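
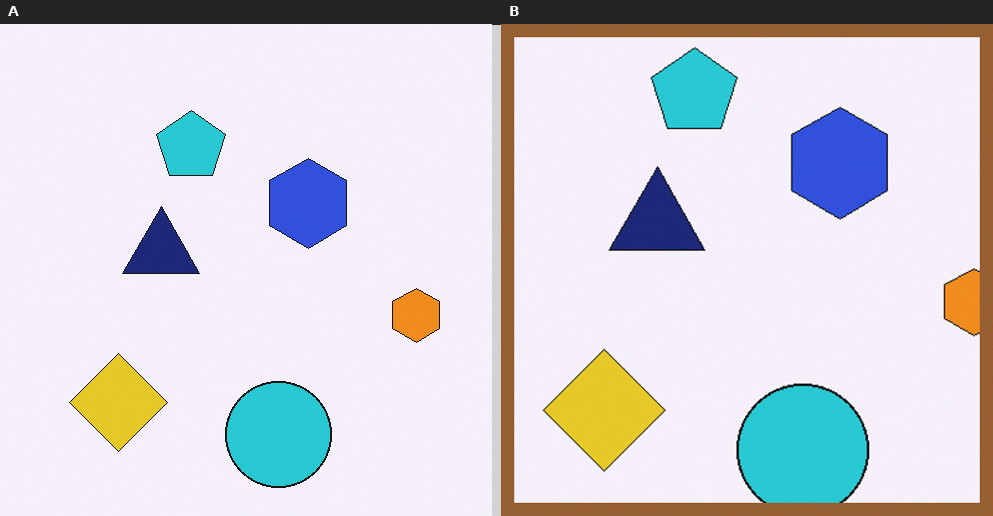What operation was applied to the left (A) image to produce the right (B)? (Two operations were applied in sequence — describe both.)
The right (B) image is the left (A) cropped slightly and scaled back up, then framed with a brown border.

The visible shapes are larger and the field of view is narrower; shapes near the original edges may be partly or wholly outside the frame — a crop-and-rescale. A solid brown frame runs around the edge of the right (B) image, with the content slightly shrunk inside it.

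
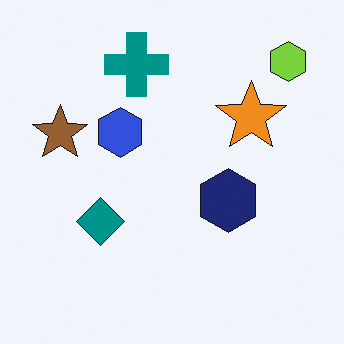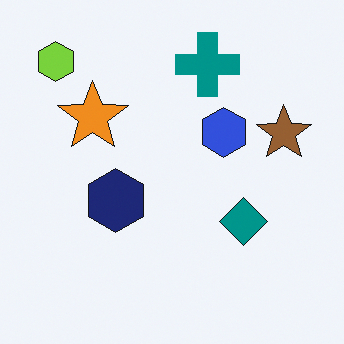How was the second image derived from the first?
This is the original image flipped horizontally (left ↔ right).

The lime hexagon is in the top-right of the first image and the top-left of the second — shapes on opposite sides of the vertical midline have swapped in a mirror flip.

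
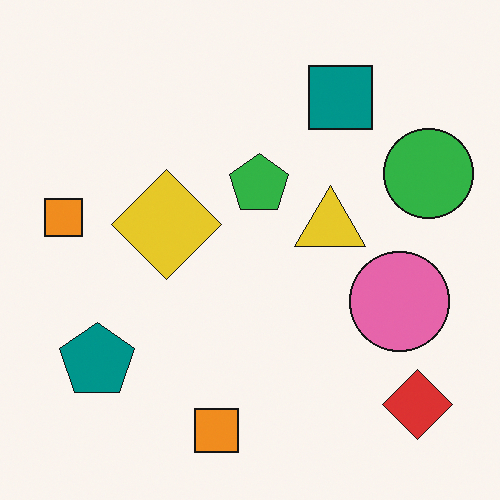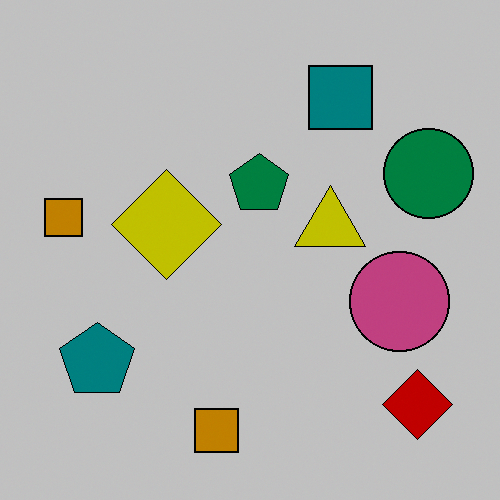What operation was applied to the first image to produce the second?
It was aggressively posterized.

Each flat color has snapped to a coarser quantized level — most visibly, the near-white background has dropped to a flat grey.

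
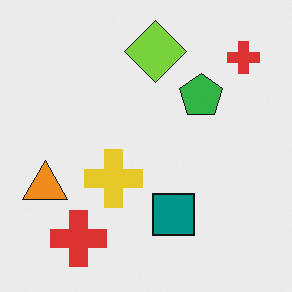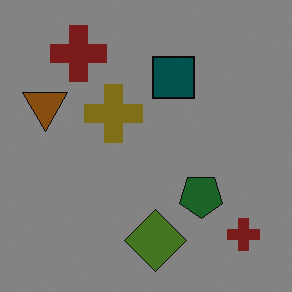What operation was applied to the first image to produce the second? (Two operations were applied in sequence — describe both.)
Noticeably darkened, then flipped vertically (top ↔ bottom).

Every pixel — background and shapes alike — is uniformly darkened. The lime diamond is in the top of the first image and the bottom of the second — shapes on opposite sides of the horizontal midline have swapped in a mirror flip.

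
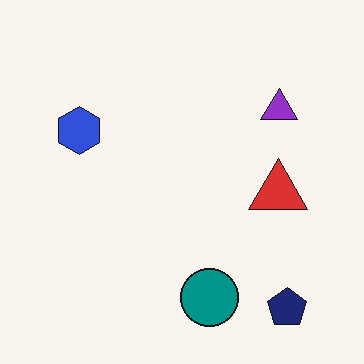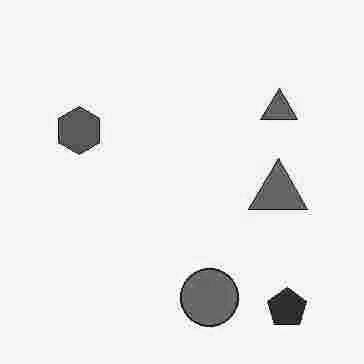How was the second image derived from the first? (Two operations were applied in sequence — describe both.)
This is the original image heavily JPEG-compressed with obvious blocking artifacts, then converted to grayscale.

Blocky 8×8 compression artifacts appear around shape edges and the flat background shows ringing — characteristic JPEG degradation. All color is removed — every shape is now a shade of grey.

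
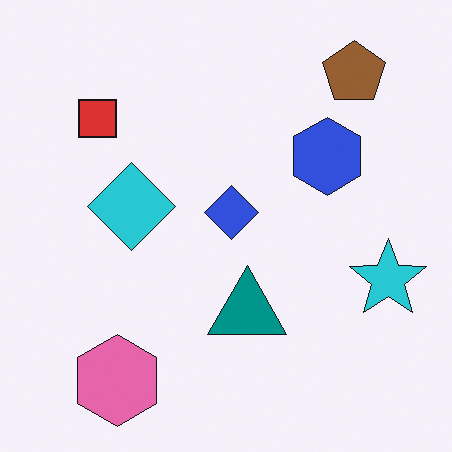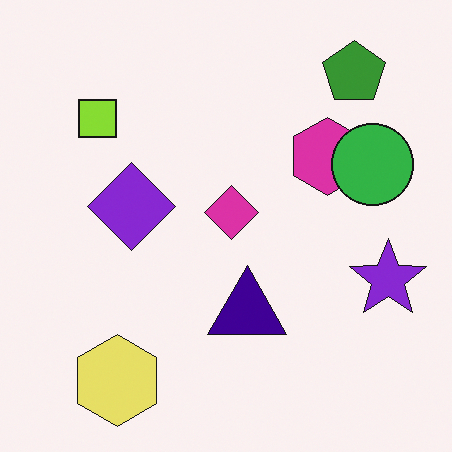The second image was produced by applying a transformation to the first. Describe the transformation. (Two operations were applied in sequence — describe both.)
The image was hue-shifted noticeably, then overlaid with an additional green circle.

Every shape's color has rotated by the same amount around the hue wheel — a uniform hue shift. A green circle appears in the second image that is absent from the first.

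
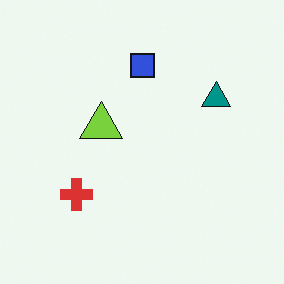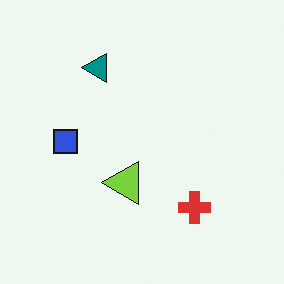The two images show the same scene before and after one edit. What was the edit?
The transformation is: rotated 90° counter-clockwise.

The teal triangle sits in the right of the first image and the top of the second — consistent with a whole-image 90° counter-clockwise rotation.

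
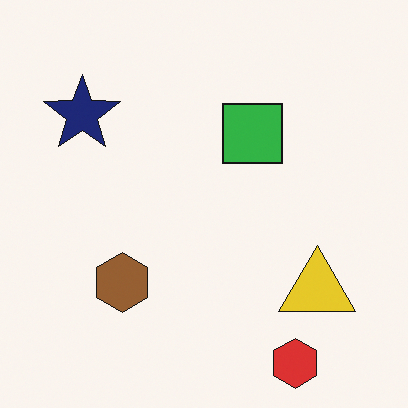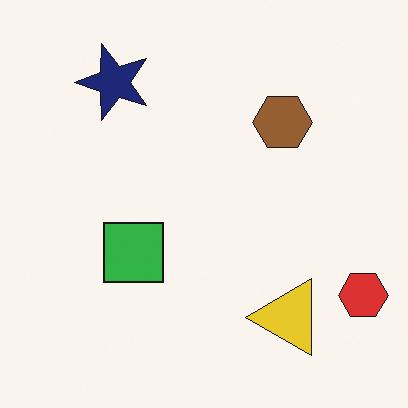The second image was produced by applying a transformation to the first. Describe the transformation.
The second image is the first transposed (reflected across the top-left ↔ bottom-right diagonal).

Shapes have swapped their row and column positions — what was in the top-right is now in the bottom-left — a diagonal reflection.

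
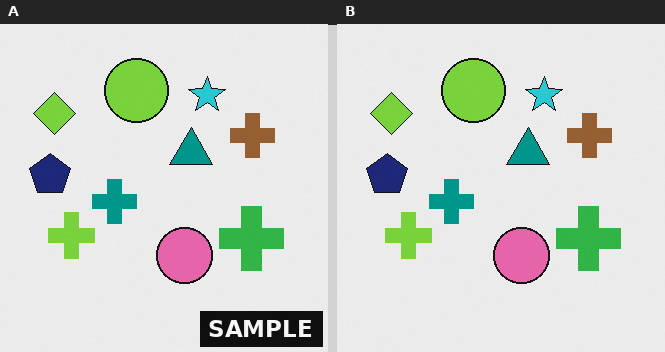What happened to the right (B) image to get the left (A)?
The left (A) image is the right (B) watermarked with the text "SAMPLE" in the lower-right corner.

A dark label reading "SAMPLE" appears in the lower-right corner.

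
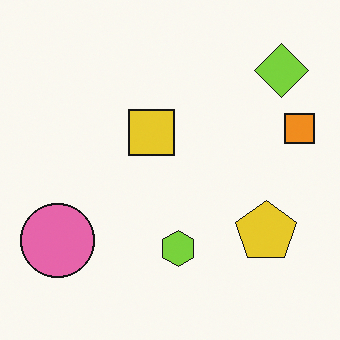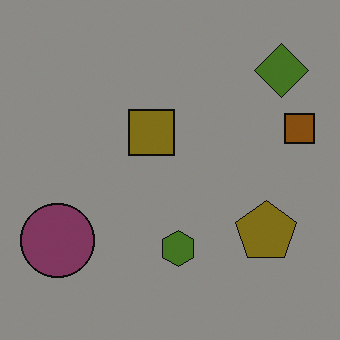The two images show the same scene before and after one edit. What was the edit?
The transformation is: substantially darkened.

Every pixel — background and shapes alike — is uniformly darkened.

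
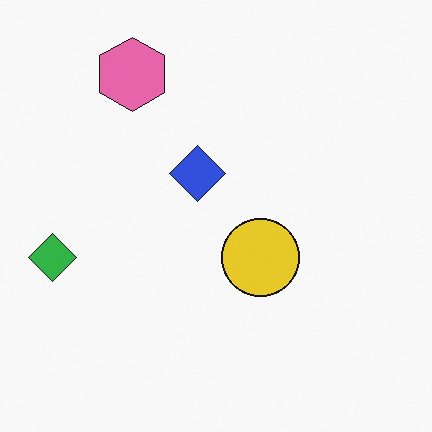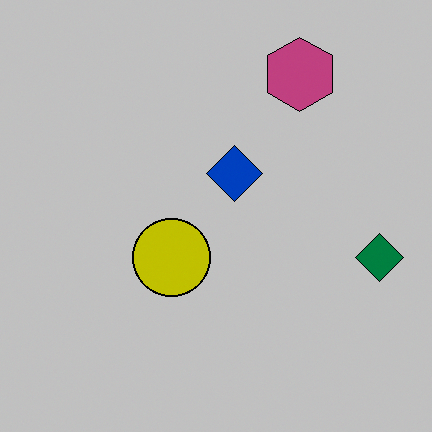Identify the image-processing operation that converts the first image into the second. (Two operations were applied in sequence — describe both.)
The image was flipped horizontally (left ↔ right), then aggressively posterized.

The green diamond is in the left of the first image and the right of the second — shapes on opposite sides of the vertical midline have swapped in a mirror flip. Each flat color has snapped to a coarser quantized level — most visibly, the near-white background has dropped to a flat grey.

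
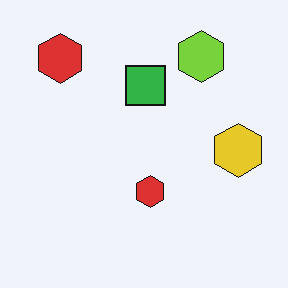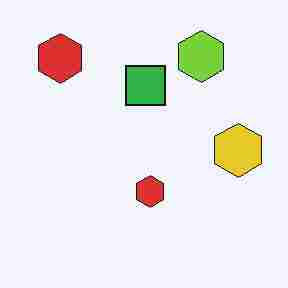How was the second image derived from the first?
The transformation is: heavily JPEG-compressed with obvious blocking artifacts.

Blocky 8×8 compression artifacts appear around shape edges and the flat background shows ringing — characteristic JPEG degradation.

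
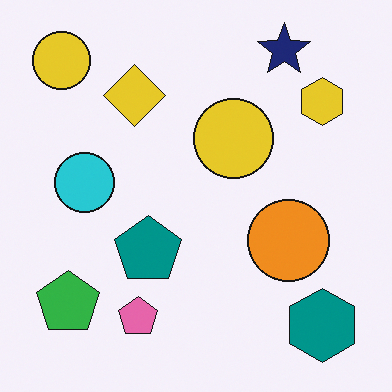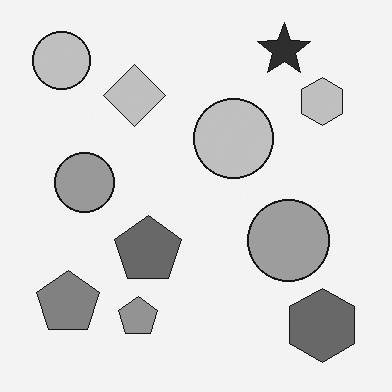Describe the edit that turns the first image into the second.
The image was converted to grayscale.

All color is removed — every shape is now a shade of grey.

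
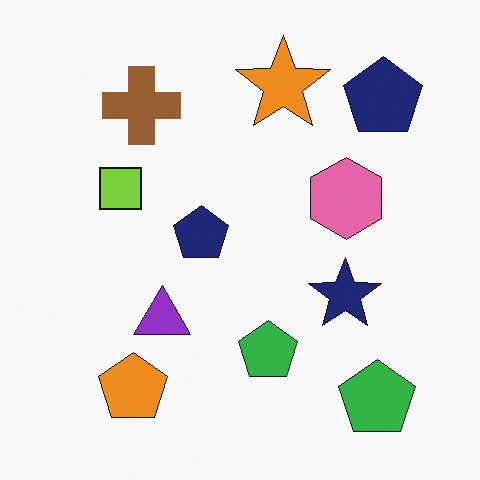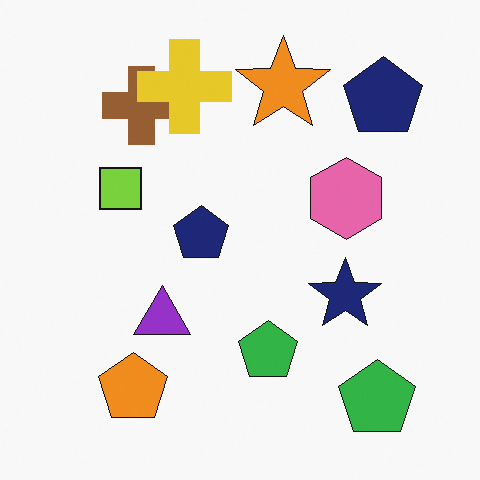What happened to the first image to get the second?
The image was overlaid with an additional yellow cross.

A yellow cross appears in the second image that is absent from the first.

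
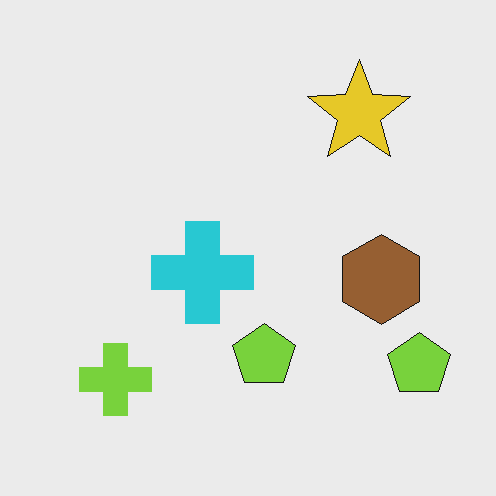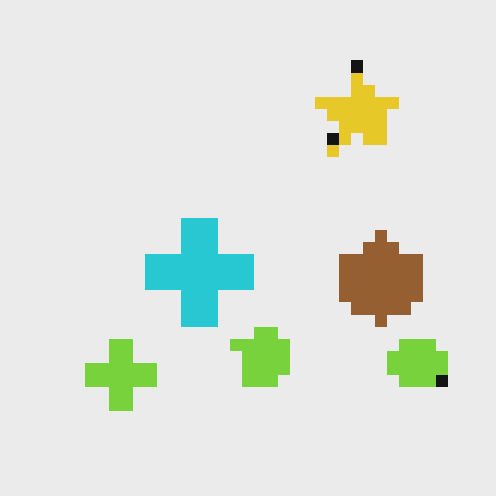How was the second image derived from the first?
The image was heavily pixelated into large blocks.

Shapes are reduced to large square blocks; fine edges and outlines are lost — a downscale-then-upscale (mosaic) effect.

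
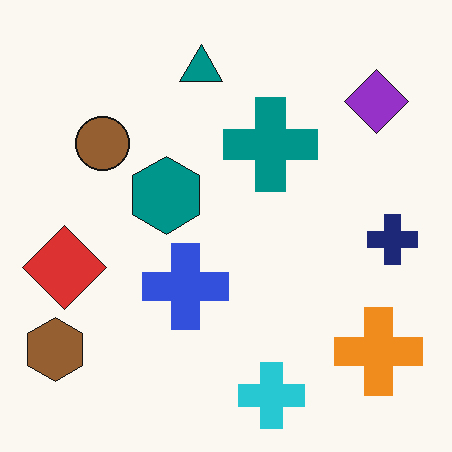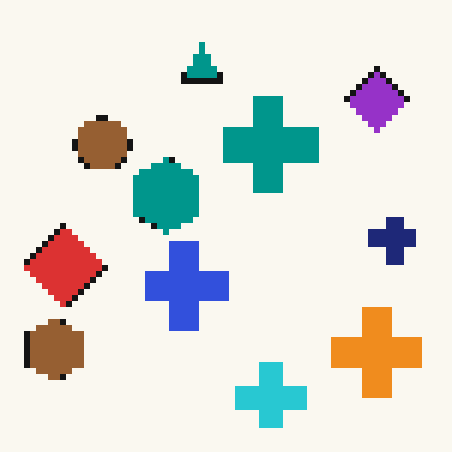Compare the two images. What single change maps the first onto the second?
Pixelated into visible square blocks.

Shapes are reduced to large square blocks; fine edges and outlines are lost — a downscale-then-upscale (mosaic) effect.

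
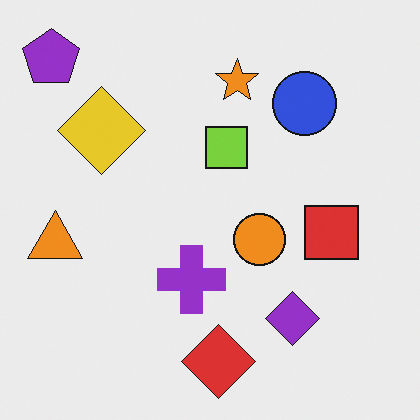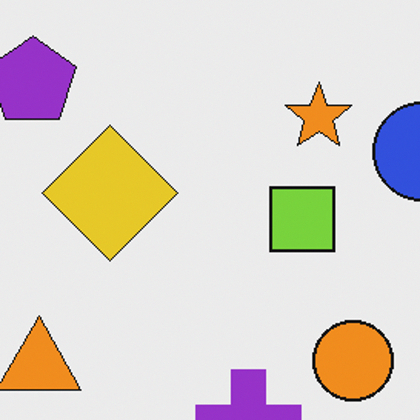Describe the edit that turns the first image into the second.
Cropped slightly and scaled back up.

The visible shapes are larger and the field of view is narrower; shapes near the original edges may be partly or wholly outside the frame — a crop-and-rescale.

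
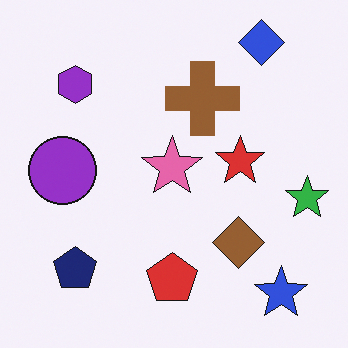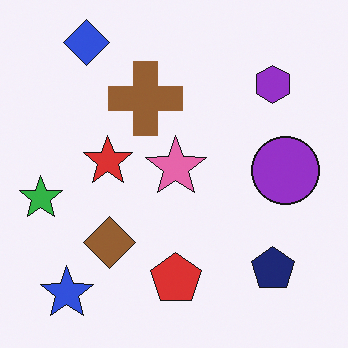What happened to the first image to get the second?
The image was flipped horizontally (left ↔ right).

The green star is in the right of the first image and the left of the second — shapes on opposite sides of the vertical midline have swapped in a mirror flip.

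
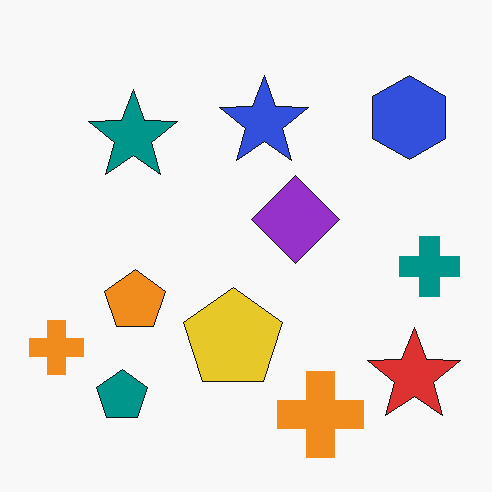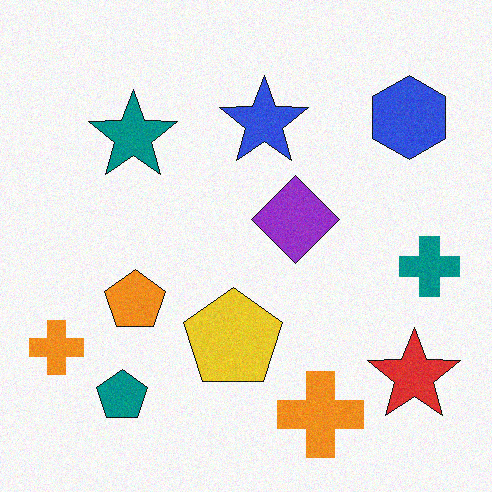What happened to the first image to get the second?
Degraded with subtle gaussian noise.

Random speckle covers the whole image, including the flat background.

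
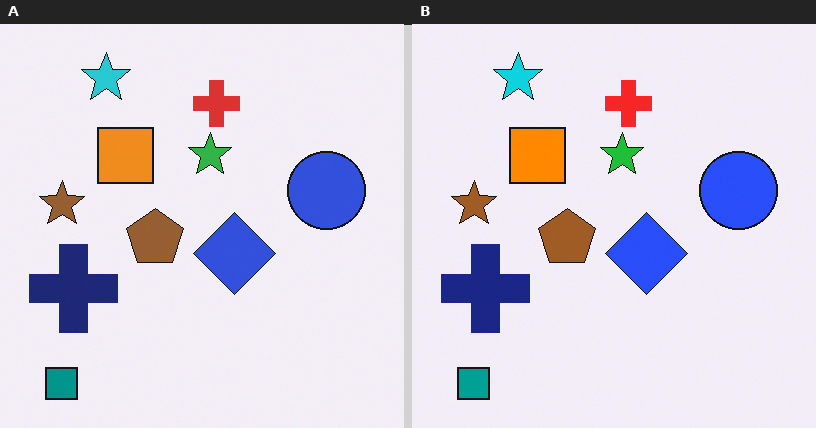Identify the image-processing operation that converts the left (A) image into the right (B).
It was slightly oversaturated.

All colors are more vivid — a global saturation change.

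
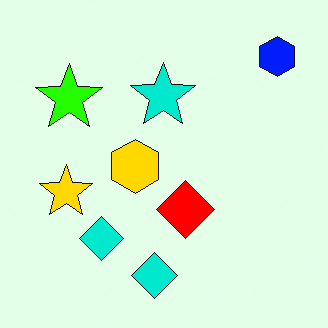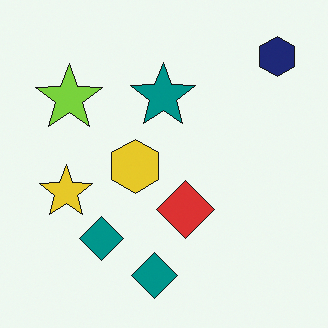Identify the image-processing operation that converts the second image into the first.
The transformation is: made much more vivid (saturation change).

All colors are more vivid — a global saturation change.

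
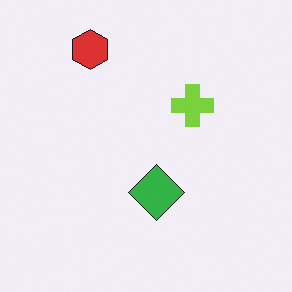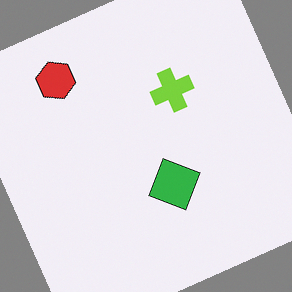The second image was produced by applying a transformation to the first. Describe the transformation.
It was rotated counter-clockwise by a clearly visible amount.

Every shape is tilted by the same angle and the image corners show triangular fill wedges — a whole-image rotation by a non-right angle.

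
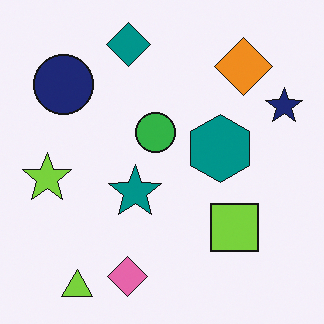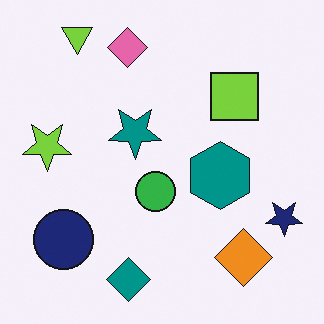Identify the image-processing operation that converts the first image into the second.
The image was flipped vertically (top ↔ bottom).

The lime triangle is in the bottom-left of the first image and the top-left of the second — shapes on opposite sides of the horizontal midline have swapped in a mirror flip.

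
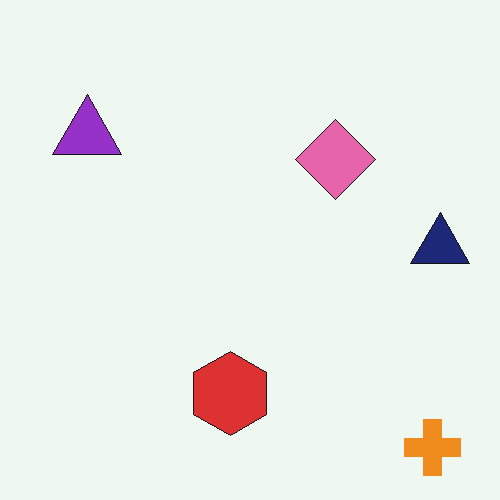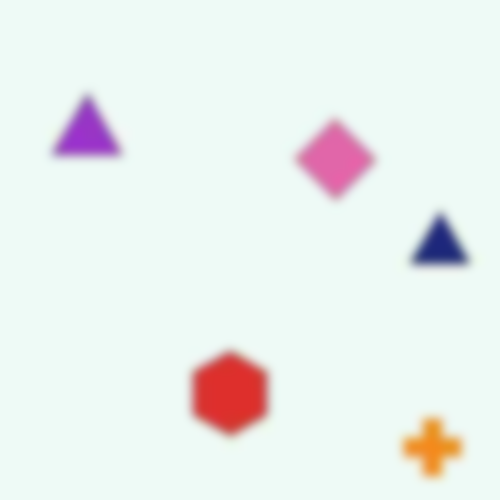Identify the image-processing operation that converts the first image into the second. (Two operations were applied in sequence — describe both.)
It was degraded with heavy JPEG compression, then moderately blurred.

Blocky 8×8 compression artifacts appear around shape edges and the flat background shows ringing — characteristic JPEG degradation. Shape edges and outlines are uniformly softened across the whole image.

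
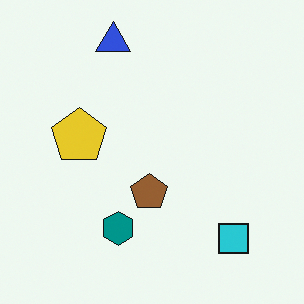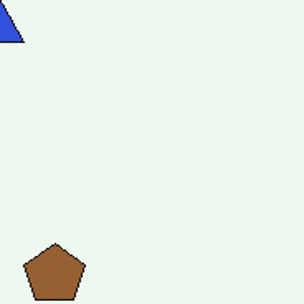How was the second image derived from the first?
This is the original image cropped to a noticeably smaller region and rescaled.

The visible shapes are larger and the field of view is narrower; shapes near the original edges may be partly or wholly outside the frame — a crop-and-rescale.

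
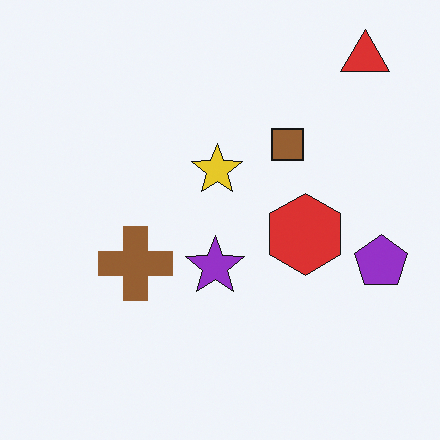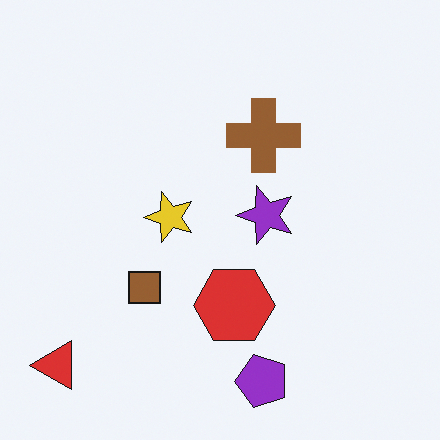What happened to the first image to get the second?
This is the original image transposed (reflected across the top-left ↔ bottom-right diagonal).

Shapes have swapped their row and column positions — what was in the top-right is now in the bottom-left — a diagonal reflection.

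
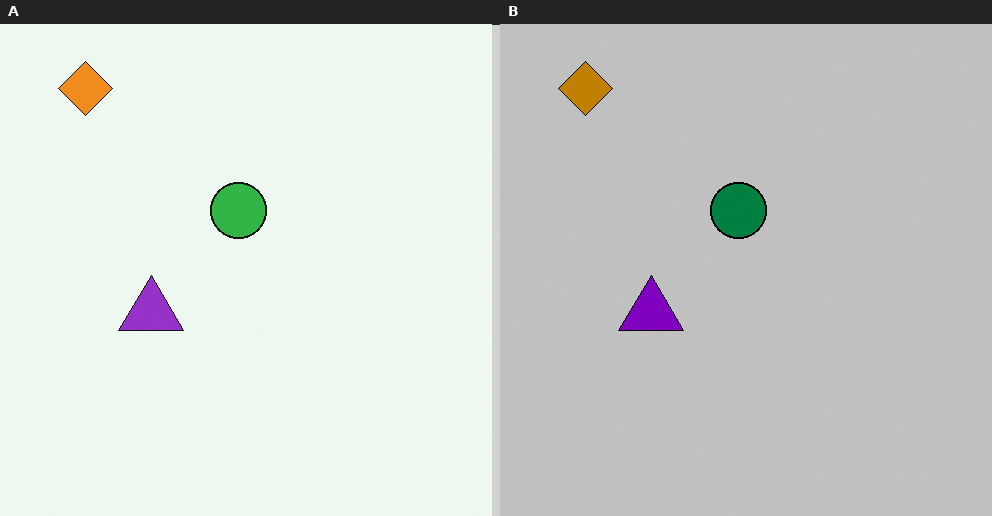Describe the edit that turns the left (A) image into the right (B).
The image was heavily posterized to just a handful of flat colors.

Each flat color has snapped to a coarser quantized level — most visibly, the near-white background has dropped to a flat grey.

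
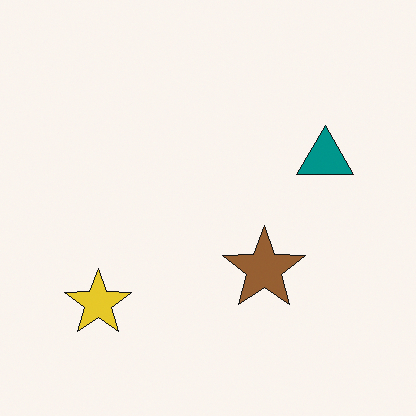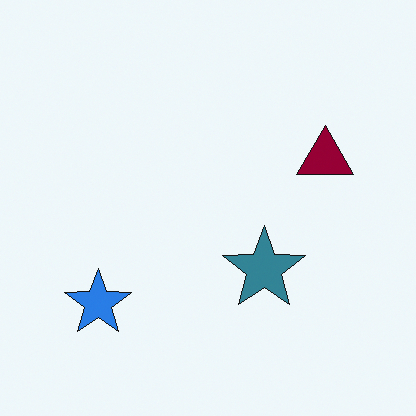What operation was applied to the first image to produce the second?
The image was hue-shifted through roughly half the color wheel.

Every shape's color has rotated by the same amount around the hue wheel — a uniform hue shift.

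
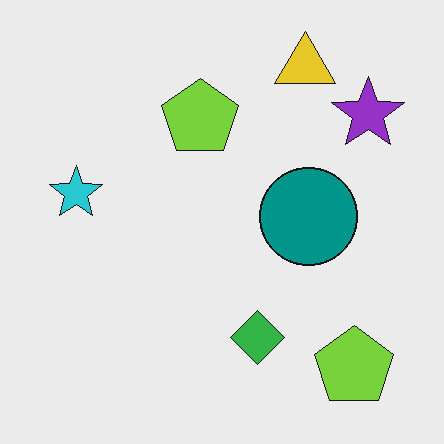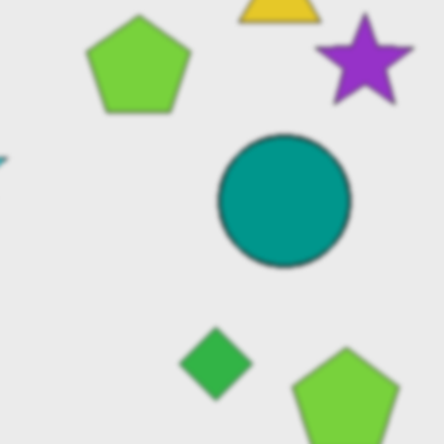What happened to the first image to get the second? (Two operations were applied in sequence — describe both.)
It was slightly softened, then cropped slightly and scaled back up.

Shape edges and outlines are uniformly softened across the whole image. The visible shapes are larger and the field of view is narrower; shapes near the original edges may be partly or wholly outside the frame — a crop-and-rescale.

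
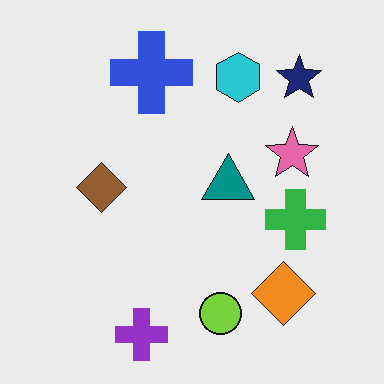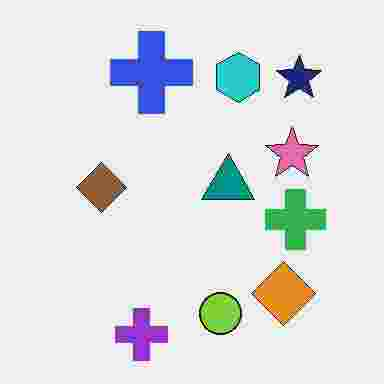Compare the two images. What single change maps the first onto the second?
It was degraded with heavy JPEG compression.

Blocky 8×8 compression artifacts appear around shape edges and the flat background shows ringing — characteristic JPEG degradation.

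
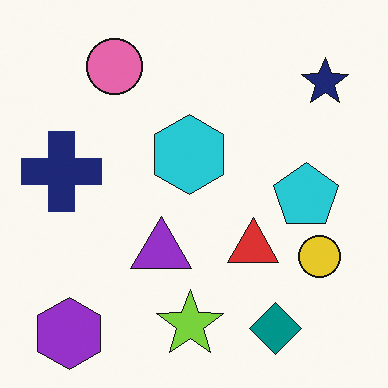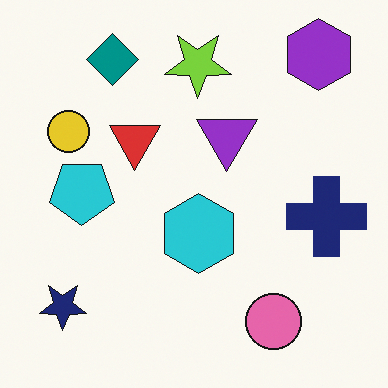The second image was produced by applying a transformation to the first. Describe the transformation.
Rotated 180°.

The purple hexagon sits in the bottom-left of the first image and the top-right of the second — consistent with a whole-image 180° rotation.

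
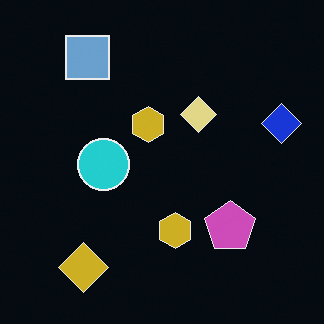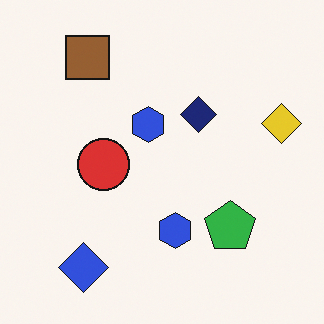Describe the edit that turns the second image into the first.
Color-inverted (negative).

The light background has become dark and every shape's color is its complement — a photographic negative.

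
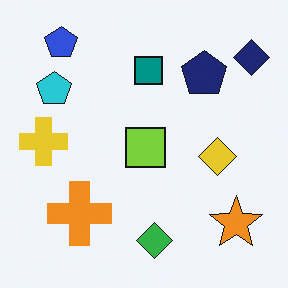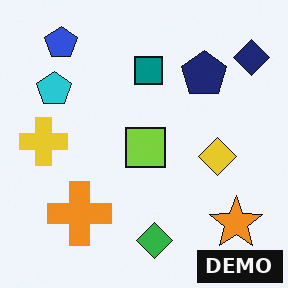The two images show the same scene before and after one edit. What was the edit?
The image was watermarked with the text "DEMO" in the lower-right corner.

A dark label reading "DEMO" appears in the lower-right corner.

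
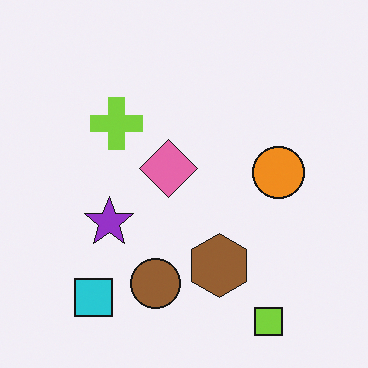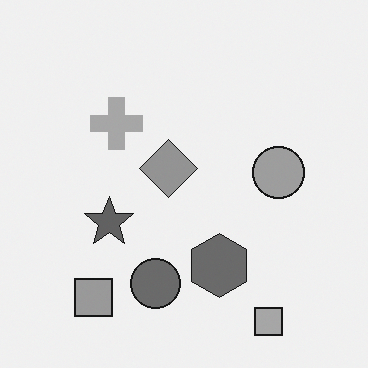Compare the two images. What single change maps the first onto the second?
The transformation is: converted to grayscale.

All color is removed — every shape is now a shade of grey.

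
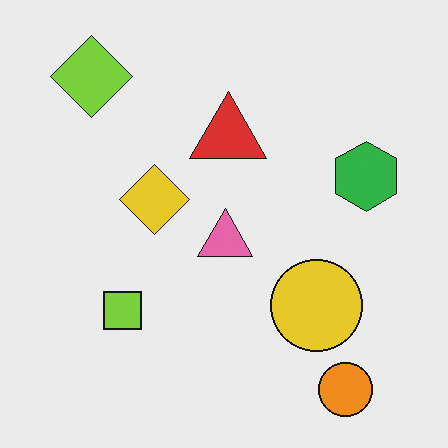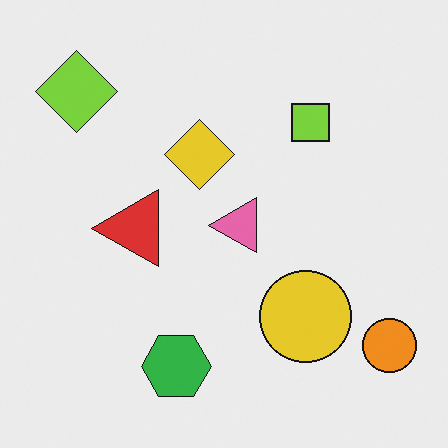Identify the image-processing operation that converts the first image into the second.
It was transposed (reflected across the top-left ↔ bottom-right diagonal).

Shapes have swapped their row and column positions — what was in the top-right is now in the bottom-left — a diagonal reflection.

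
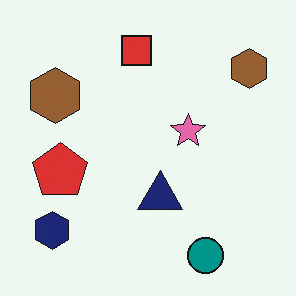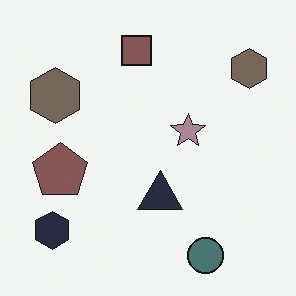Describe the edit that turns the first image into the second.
The second image is the first heavily desaturated.

All colors are more muted and greyish — a global saturation change.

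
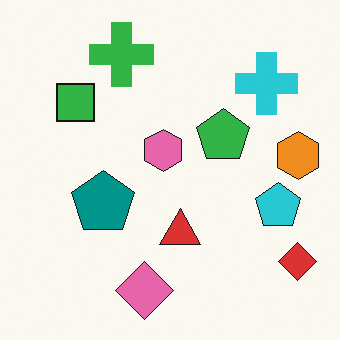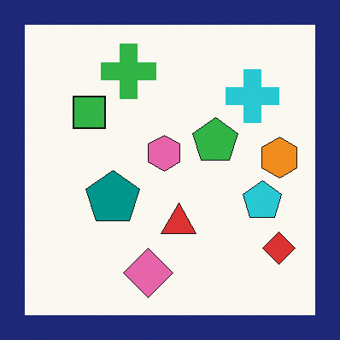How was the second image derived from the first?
The image was framed with a navy border.

A solid navy frame runs around the edge of the second image, with the content slightly shrunk inside it.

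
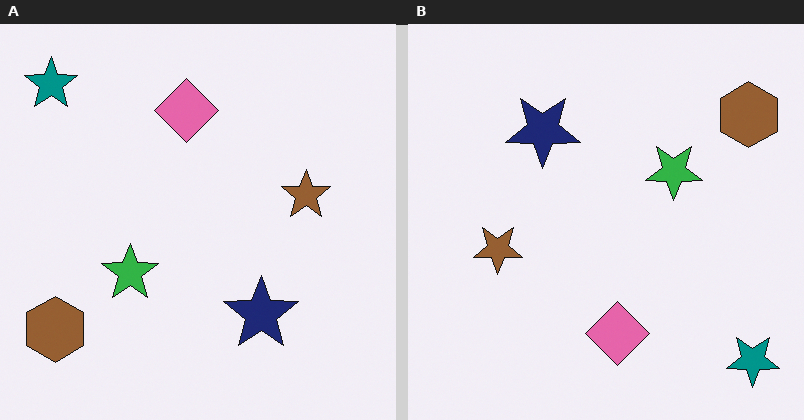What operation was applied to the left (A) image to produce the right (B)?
It was rotated 180°.

The teal star sits in the top-left of the left (A) image and the bottom-right of the right (B) — consistent with a whole-image 180° rotation.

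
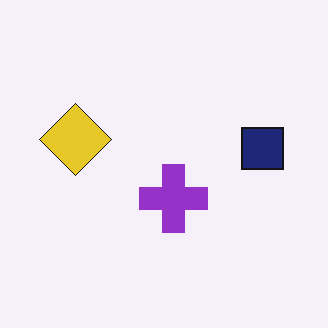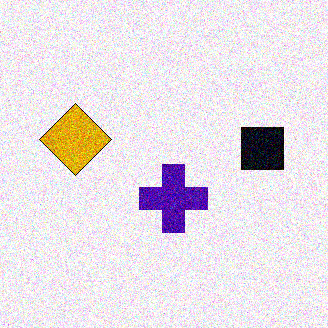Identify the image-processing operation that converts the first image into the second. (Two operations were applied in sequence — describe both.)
It was boosted in contrast, then degraded with strong gaussian noise.

Tones are pushed away from mid-grey across the whole image — a global contrast change. Random speckle covers the whole image, including the flat background.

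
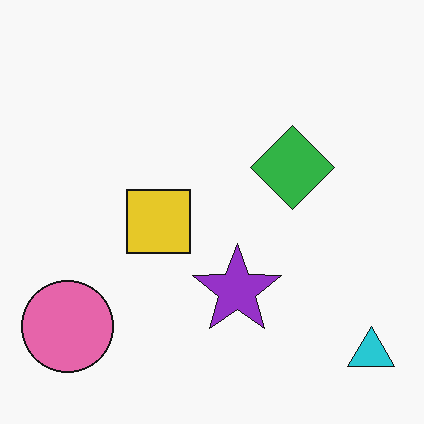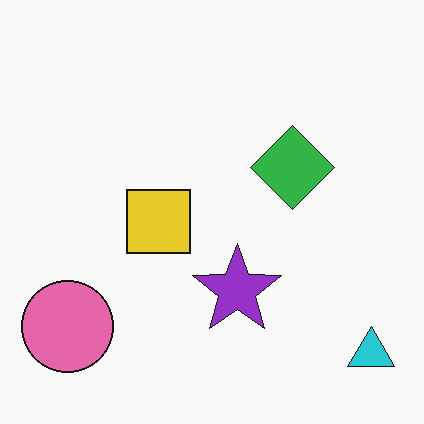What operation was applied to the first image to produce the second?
It was given moderate JPEG compression.

Blocky 8×8 compression artifacts appear around shape edges and the flat background shows ringing — characteristic JPEG degradation.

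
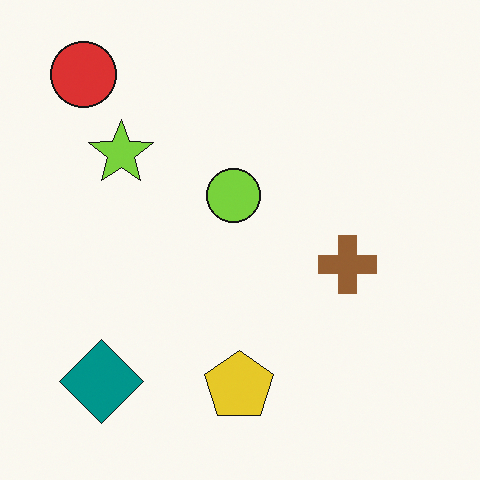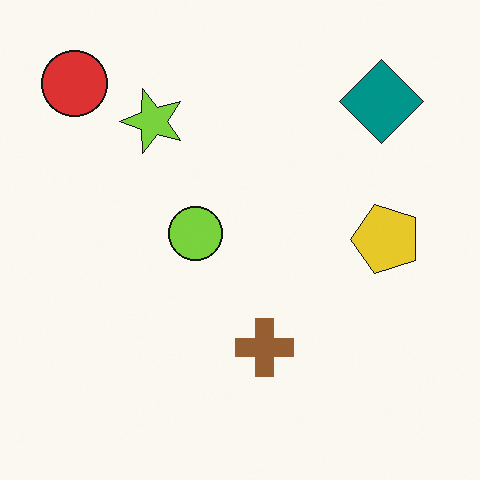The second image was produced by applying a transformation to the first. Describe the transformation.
The transformation is: transposed (reflected across the top-left ↔ bottom-right diagonal).

Shapes have swapped their row and column positions — what was in the top-right is now in the bottom-left — a diagonal reflection.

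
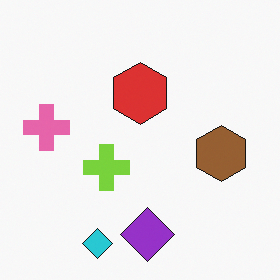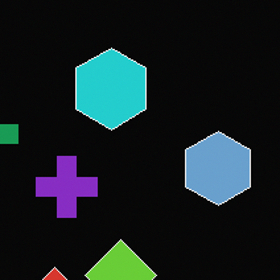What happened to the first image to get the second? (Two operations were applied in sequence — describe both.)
The second image is the first color-inverted (negative), then cropped to a modestly smaller region and rescaled.

The light background has become dark and every shape's color is its complement — a photographic negative. The visible shapes are larger and the field of view is narrower; shapes near the original edges may be partly or wholly outside the frame — a crop-and-rescale.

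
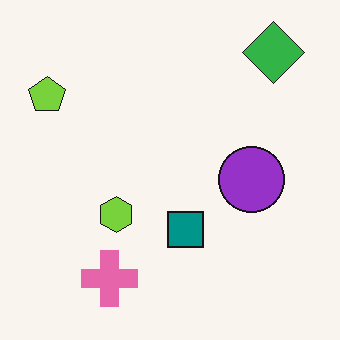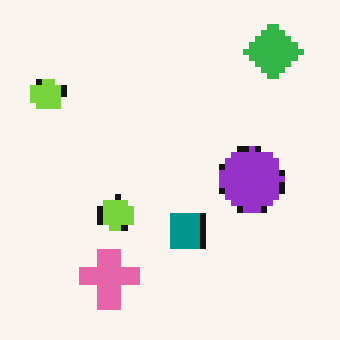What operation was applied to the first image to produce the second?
It was moderately pixelated.

Shapes are reduced to large square blocks; fine edges and outlines are lost — a downscale-then-upscale (mosaic) effect.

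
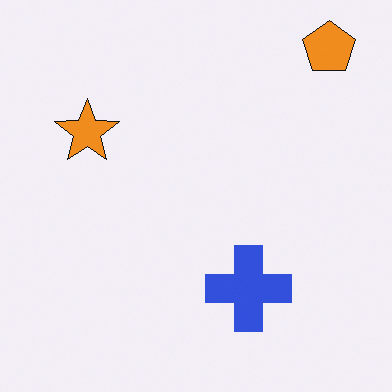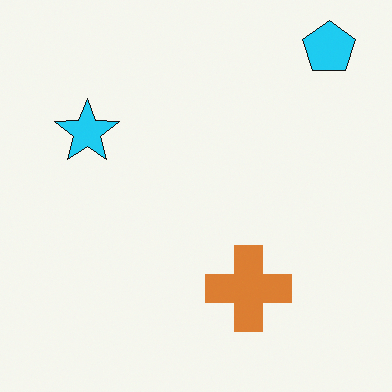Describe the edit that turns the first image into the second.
The second image is the first hue-shifted by a large amount.

Every shape's color has rotated by the same amount around the hue wheel — a uniform hue shift.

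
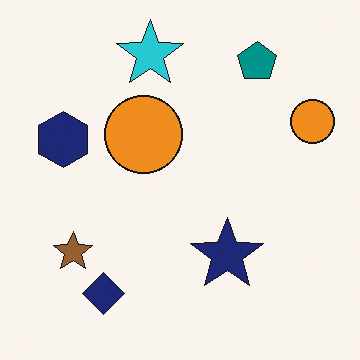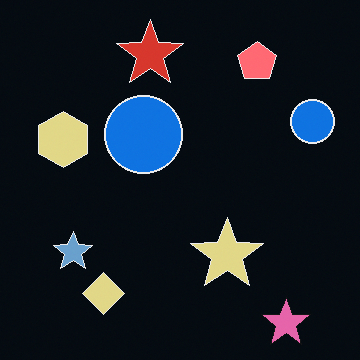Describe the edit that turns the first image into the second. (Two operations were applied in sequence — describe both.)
The image was color-inverted (negative), then overlaid with an additional pink star.

The light background has become dark and every shape's color is its complement — a photographic negative. A pink star appears in the second image that is absent from the first.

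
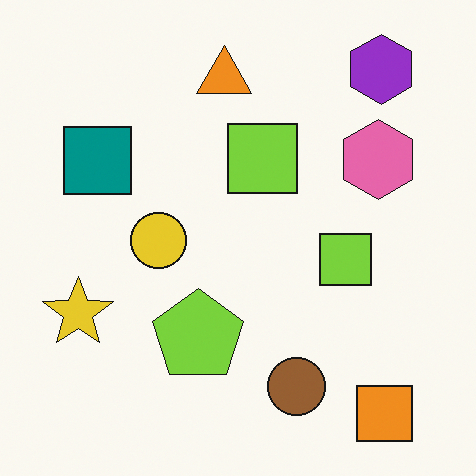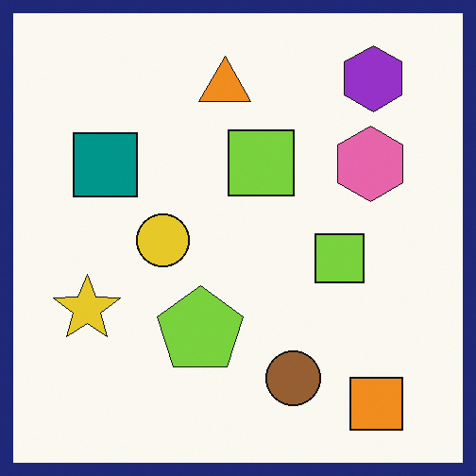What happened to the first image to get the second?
This is the original image framed with a navy border.

A solid navy frame runs around the edge of the second image, with the content slightly shrunk inside it.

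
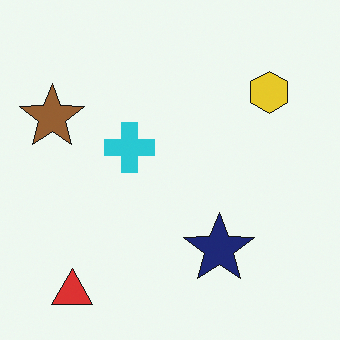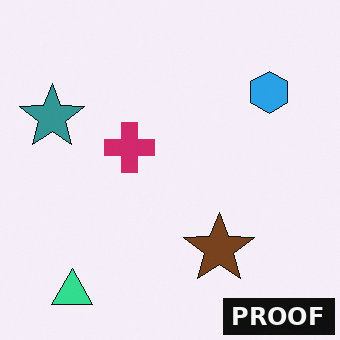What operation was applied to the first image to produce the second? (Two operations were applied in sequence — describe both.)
Hue-shifted through roughly a third of the color wheel, then watermarked with the text "PROOF" in the lower-right corner.

Every shape's color has rotated by the same amount around the hue wheel — a uniform hue shift. A dark label reading "PROOF" appears in the lower-right corner.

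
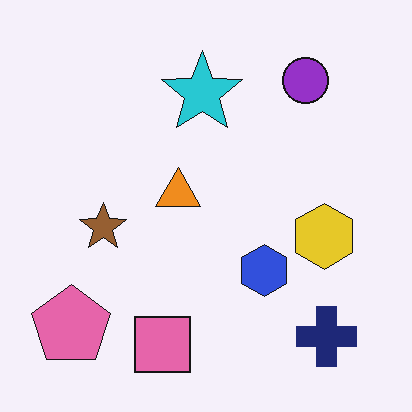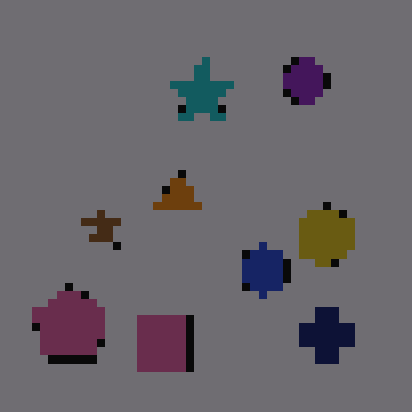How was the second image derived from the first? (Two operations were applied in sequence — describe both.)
The transformation is: substantially darkened, then pixelated into visible square blocks.

Every pixel — background and shapes alike — is uniformly darkened. Shapes are reduced to large square blocks; fine edges and outlines are lost — a downscale-then-upscale (mosaic) effect.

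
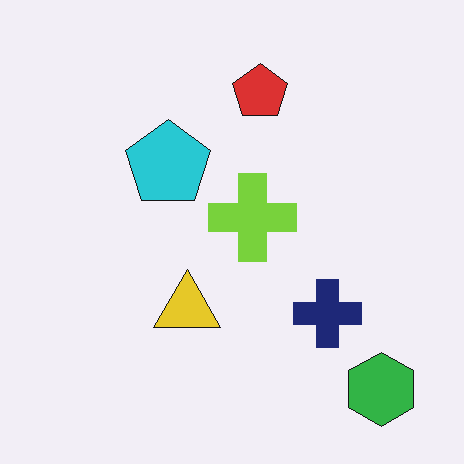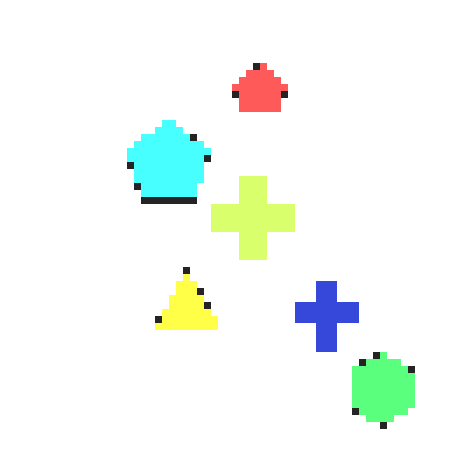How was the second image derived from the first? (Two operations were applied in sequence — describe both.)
The image was noticeably brightened, then pixelated into visible square blocks.

Every pixel — background and shapes alike — is uniformly brightened. Shapes are reduced to large square blocks; fine edges and outlines are lost — a downscale-then-upscale (mosaic) effect.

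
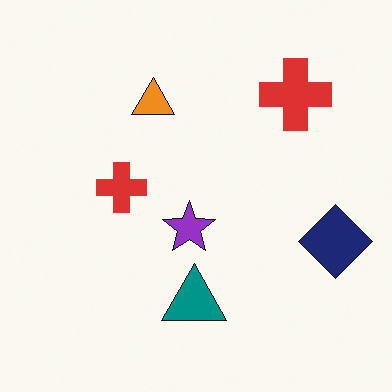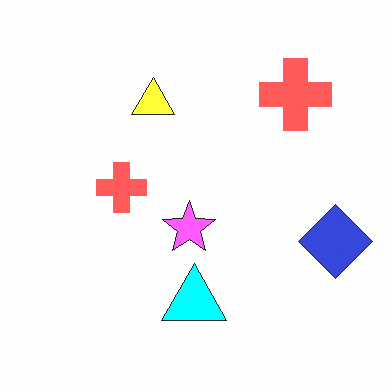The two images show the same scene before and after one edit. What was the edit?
Noticeably brightened.

Every pixel — background and shapes alike — is uniformly brightened.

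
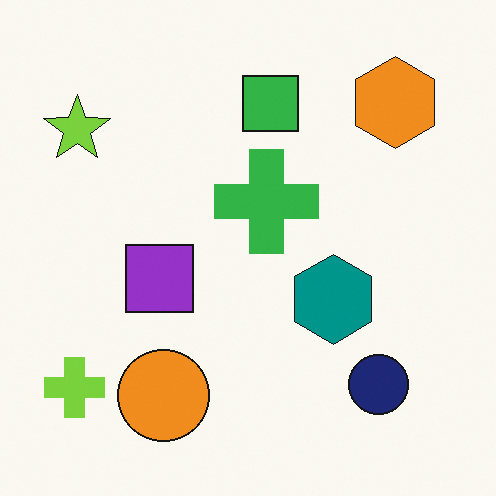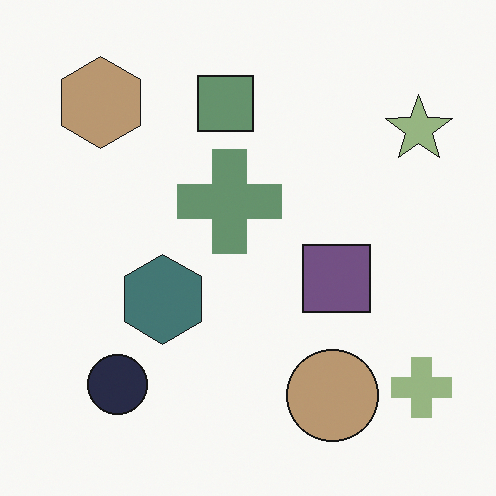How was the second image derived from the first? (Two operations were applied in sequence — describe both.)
The second image is the first made much more muted (saturation change), then flipped horizontally (left ↔ right).

All colors are more muted and greyish — a global saturation change. The lime cross is in the bottom-left of the first image and the bottom-right of the second — shapes on opposite sides of the vertical midline have swapped in a mirror flip.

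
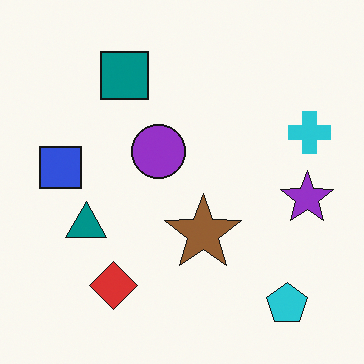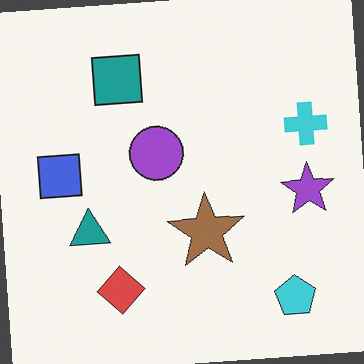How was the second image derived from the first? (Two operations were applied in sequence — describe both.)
This is the original image given slightly reduced contrast, then rotated counter-clockwise by a small amount.

Tones are pushed toward mid-grey across the whole image — a global contrast change. Every shape is tilted by the same angle and the image corners show triangular fill wedges — a whole-image rotation by a non-right angle.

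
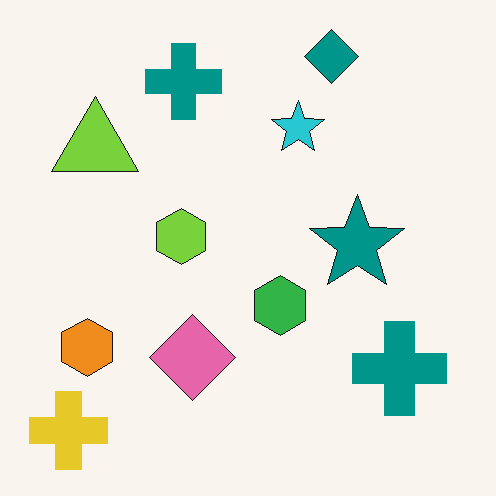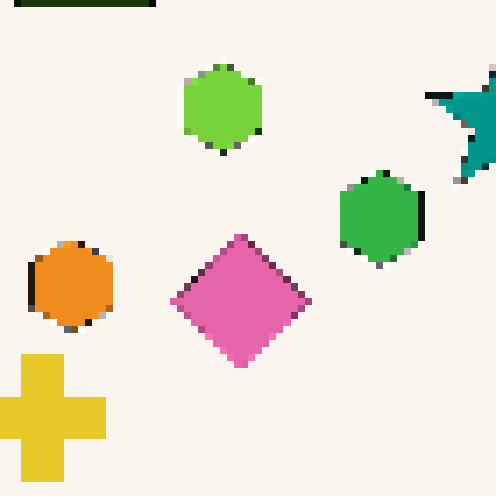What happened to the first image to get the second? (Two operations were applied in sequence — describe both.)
The transformation is: cropped to a modestly smaller region and rescaled, then moderately pixelated.

The visible shapes are larger and the field of view is narrower; shapes near the original edges may be partly or wholly outside the frame — a crop-and-rescale. Shapes are reduced to large square blocks; fine edges and outlines are lost — a downscale-then-upscale (mosaic) effect.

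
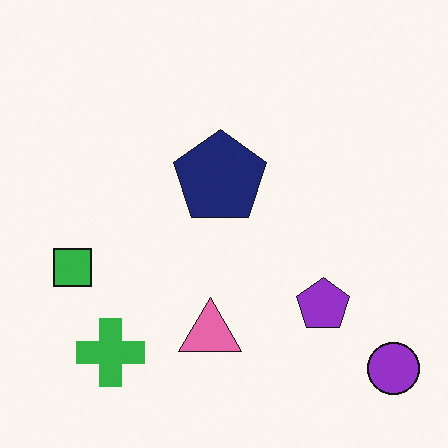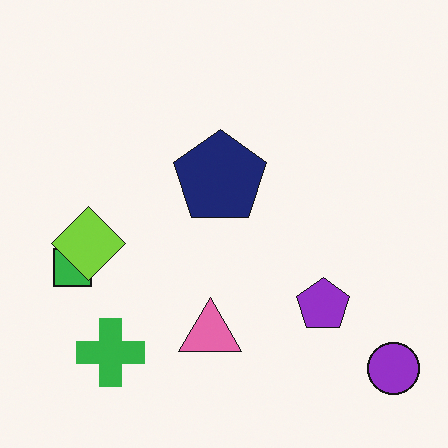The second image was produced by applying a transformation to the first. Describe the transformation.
Overlaid with an additional lime diamond.

A lime diamond appears in the second image that is absent from the first.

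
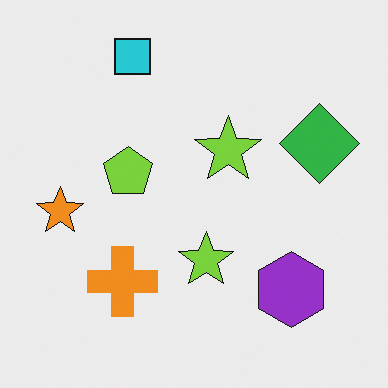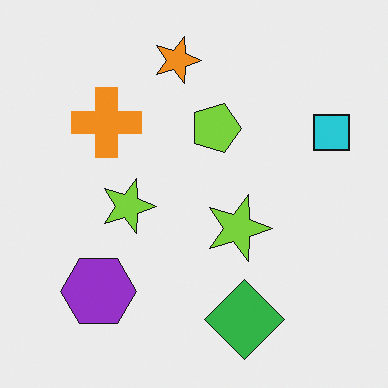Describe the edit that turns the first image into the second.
The image was rotated 90° clockwise.

The cyan square sits in the top of the first image and the right of the second — consistent with a whole-image 90° clockwise rotation.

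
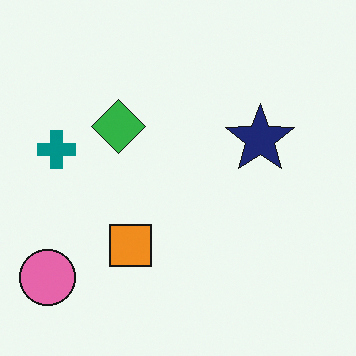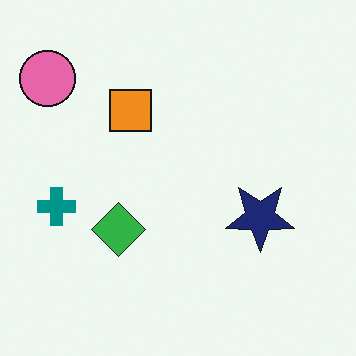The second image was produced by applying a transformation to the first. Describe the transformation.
The transformation is: flipped vertically (top ↔ bottom).

The pink circle is in the bottom-left of the first image and the top-left of the second — shapes on opposite sides of the horizontal midline have swapped in a mirror flip.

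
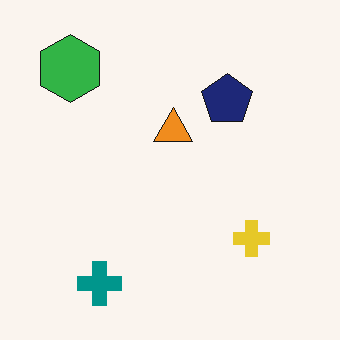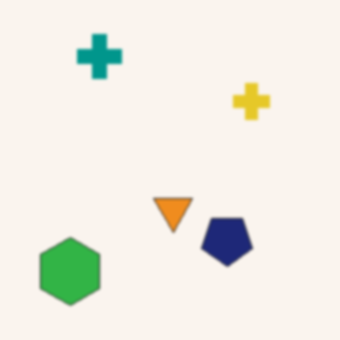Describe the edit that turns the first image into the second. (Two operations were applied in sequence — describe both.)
The image was slightly softened, then flipped vertically (top ↔ bottom).

Shape edges and outlines are uniformly softened across the whole image. The teal cross is in the bottom-left of the first image and the top-left of the second — shapes on opposite sides of the horizontal midline have swapped in a mirror flip.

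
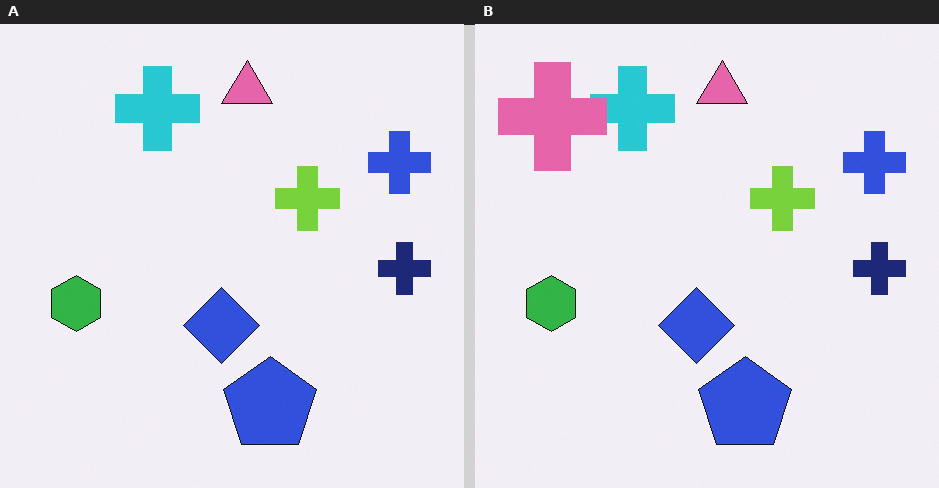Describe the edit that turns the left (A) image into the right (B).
It was overlaid with an additional pink cross.

A pink cross appears in the right (B) image that is absent from the left (A).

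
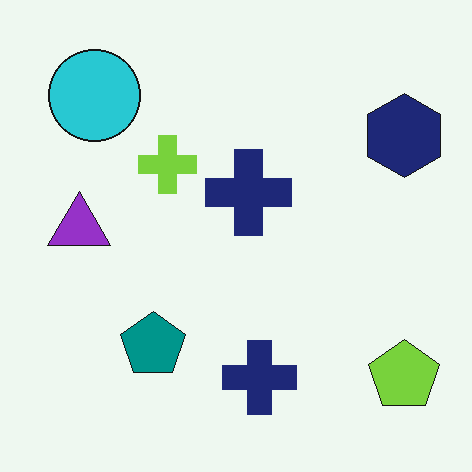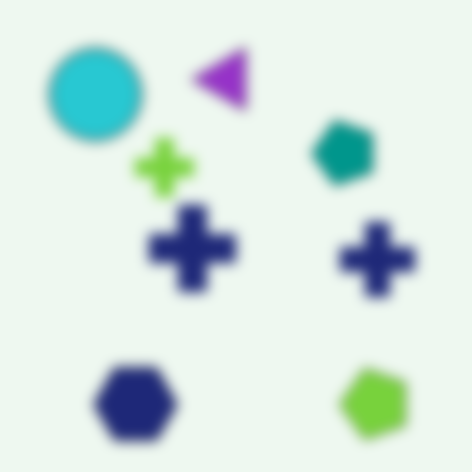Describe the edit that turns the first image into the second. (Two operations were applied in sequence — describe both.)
The image was transposed (reflected across the top-left ↔ bottom-right diagonal), then heavily blurred.

Shapes have swapped their row and column positions — what was in the top-right is now in the bottom-left — a diagonal reflection. Shape edges and outlines are uniformly softened across the whole image.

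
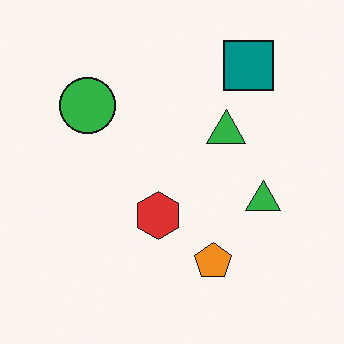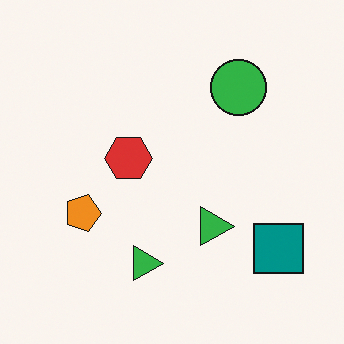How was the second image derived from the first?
The transformation is: rotated 90° clockwise.

The teal square sits in the top-right of the first image and the bottom-right of the second — consistent with a whole-image 90° clockwise rotation.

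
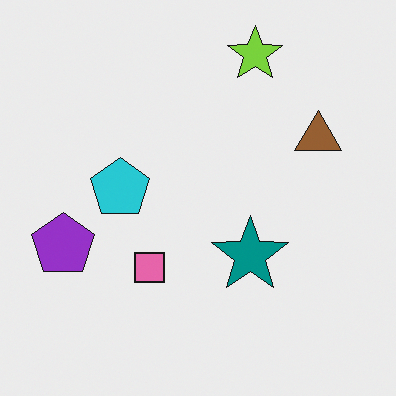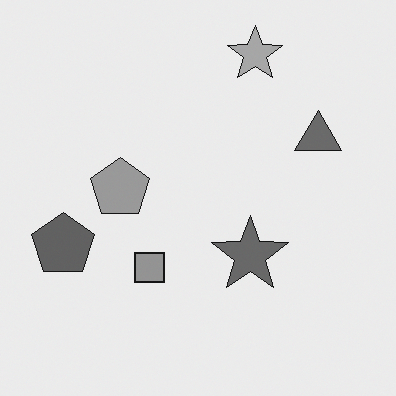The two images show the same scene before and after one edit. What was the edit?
The second image is the first converted to grayscale.

All color is removed — every shape is now a shade of grey.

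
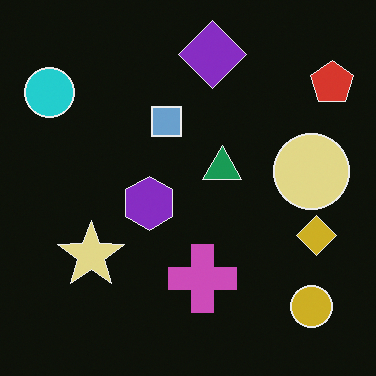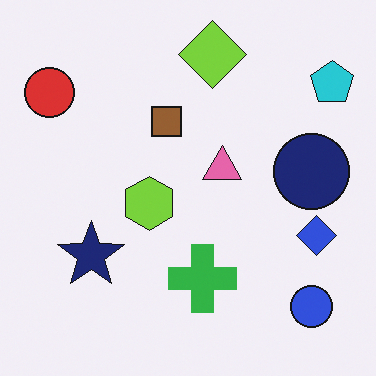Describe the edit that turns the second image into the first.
It was color-inverted (negative).

The light background has become dark and every shape's color is its complement — a photographic negative.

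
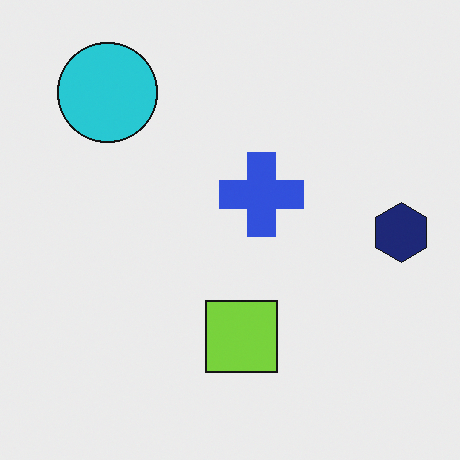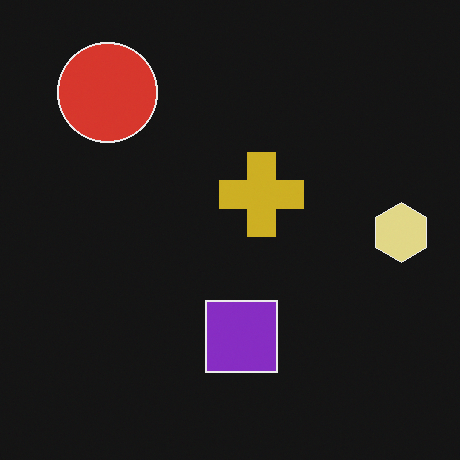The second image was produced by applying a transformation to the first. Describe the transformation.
The image was color-inverted (negative).

The light background has become dark and every shape's color is its complement — a photographic negative.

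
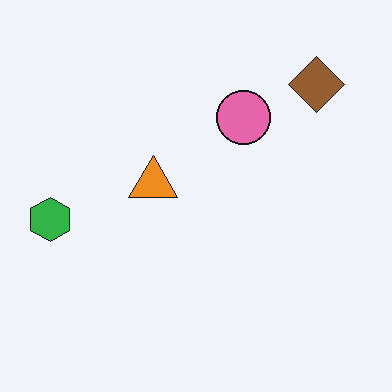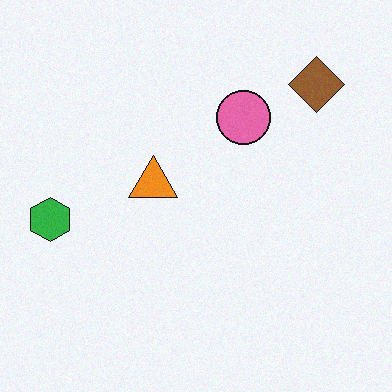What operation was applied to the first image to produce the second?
This is the original image degraded with a light layer of grain.

Random speckle covers the whole image, including the flat background.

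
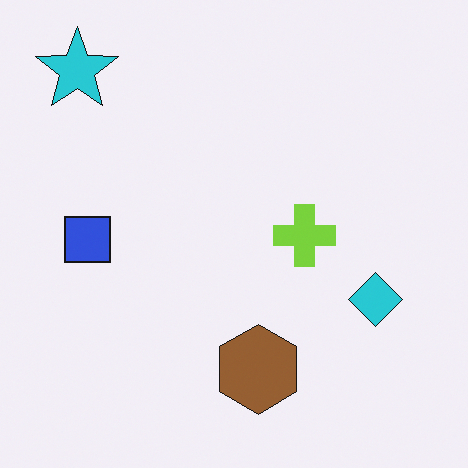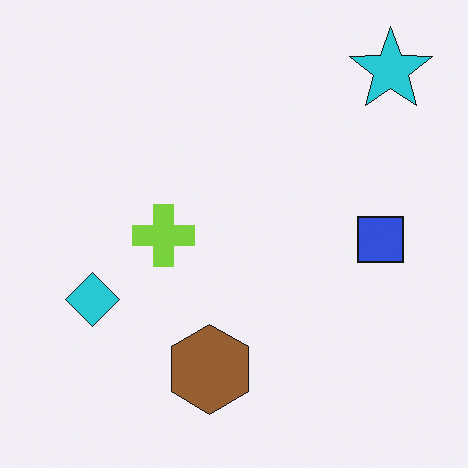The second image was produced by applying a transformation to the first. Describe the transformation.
The transformation is: flipped horizontally (left ↔ right).

The cyan star is in the top-left of the first image and the top-right of the second — shapes on opposite sides of the vertical midline have swapped in a mirror flip.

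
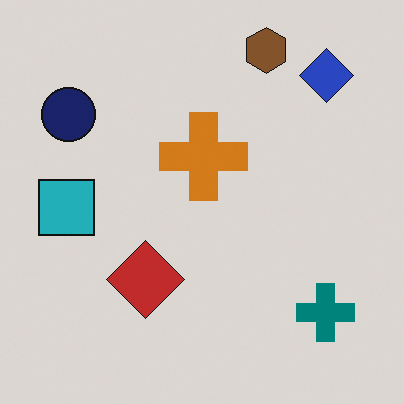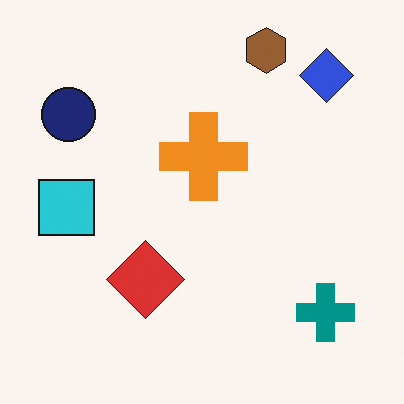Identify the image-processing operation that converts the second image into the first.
The transformation is: slightly darkened.

Every pixel — background and shapes alike — is uniformly darkened.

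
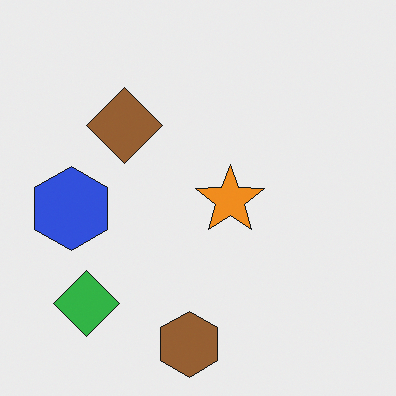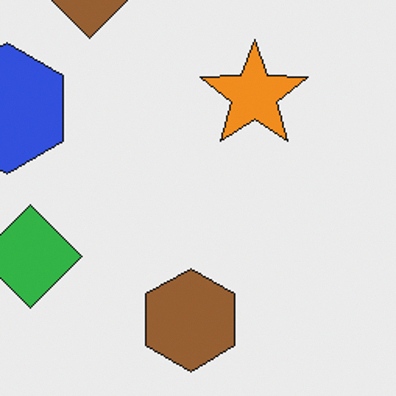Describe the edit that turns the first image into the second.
This is the original image cropped to a modestly smaller region and rescaled.

The visible shapes are larger and the field of view is narrower; shapes near the original edges may be partly or wholly outside the frame — a crop-and-rescale.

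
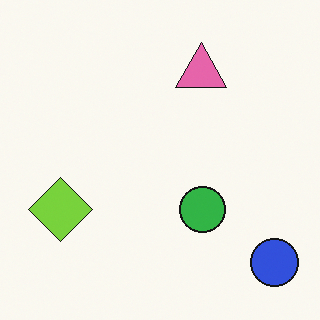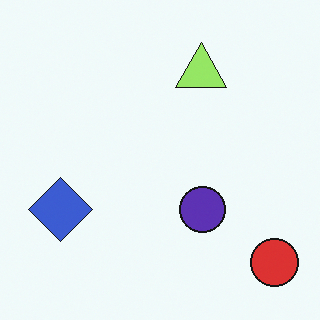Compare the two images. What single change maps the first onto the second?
Hue-shifted by a moderate amount.

Every shape's color has rotated by the same amount around the hue wheel — a uniform hue shift.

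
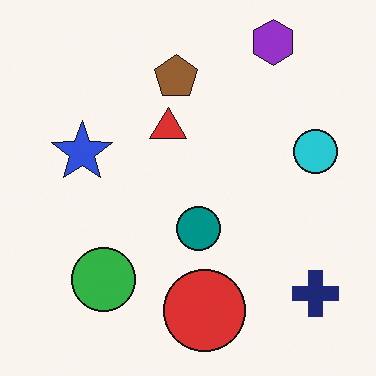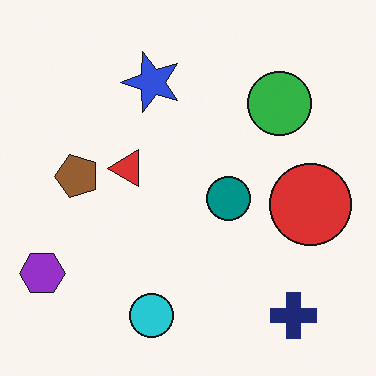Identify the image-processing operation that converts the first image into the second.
The transformation is: transposed (reflected across the top-left ↔ bottom-right diagonal).

Shapes have swapped their row and column positions — what was in the top-right is now in the bottom-left — a diagonal reflection.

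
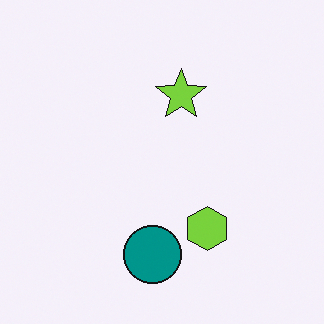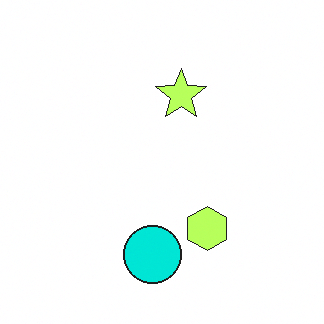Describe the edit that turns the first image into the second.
The transformation is: substantially brightened.

Every pixel — background and shapes alike — is uniformly brightened.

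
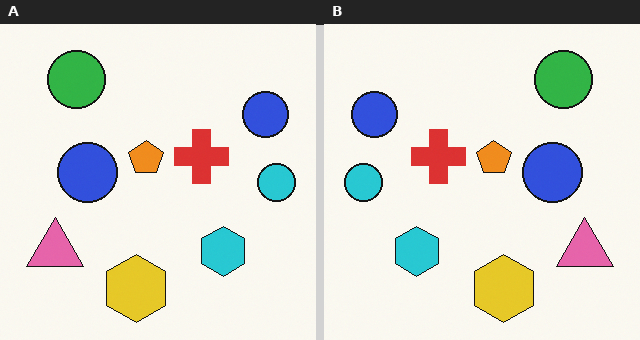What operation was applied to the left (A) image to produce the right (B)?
The right (B) image is the left (A) flipped horizontally (left ↔ right).

The cyan circle is in the right of the left (A) image and the left of the right (B) — shapes on opposite sides of the vertical midline have swapped in a mirror flip.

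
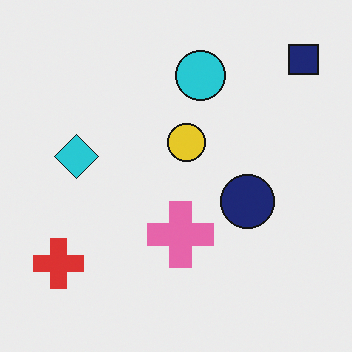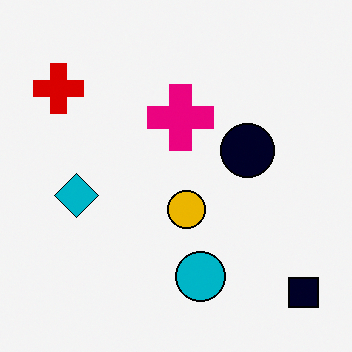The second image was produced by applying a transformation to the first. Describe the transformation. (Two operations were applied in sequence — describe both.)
The image was flipped vertically (top ↔ bottom), then given much higher contrast.

The navy square is in the top-right of the first image and the bottom-right of the second — shapes on opposite sides of the horizontal midline have swapped in a mirror flip. Tones are pushed away from mid-grey across the whole image — a global contrast change.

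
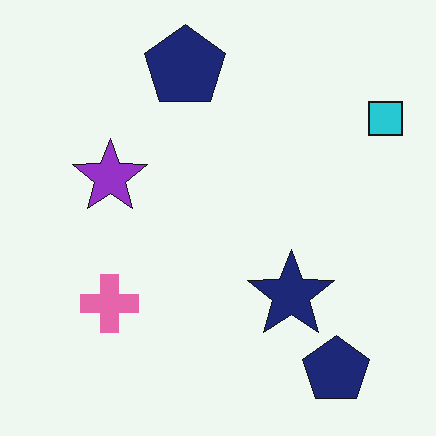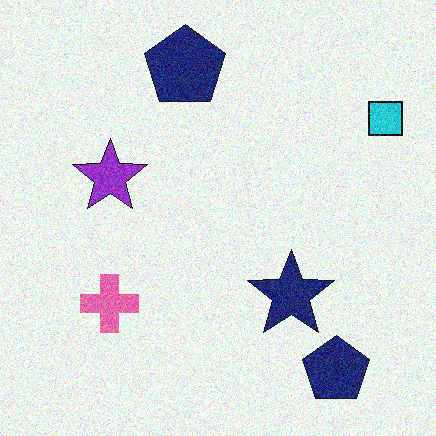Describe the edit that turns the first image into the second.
Degraded with visible gaussian noise.

Random speckle covers the whole image, including the flat background.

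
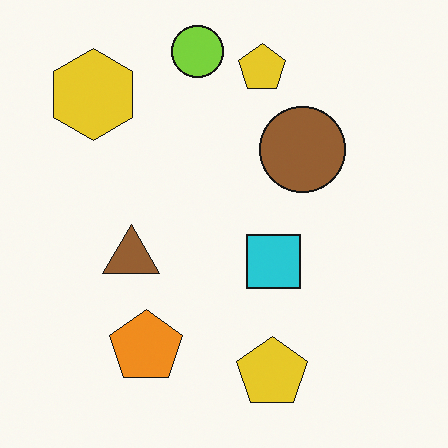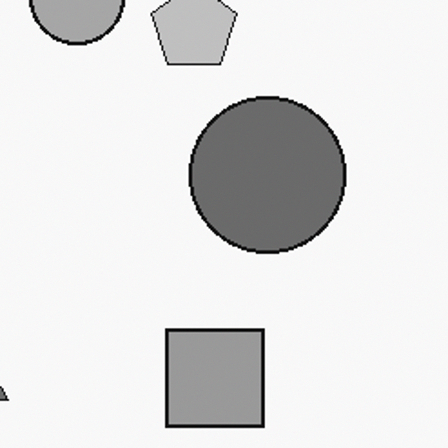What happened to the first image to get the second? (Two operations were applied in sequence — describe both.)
It was cropped to a noticeably smaller region and rescaled, then converted to grayscale.

The visible shapes are larger and the field of view is narrower; shapes near the original edges may be partly or wholly outside the frame — a crop-and-rescale. All color is removed — every shape is now a shade of grey.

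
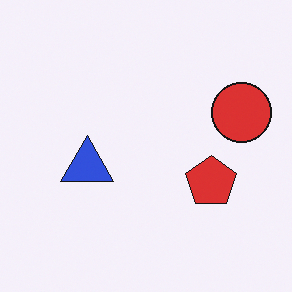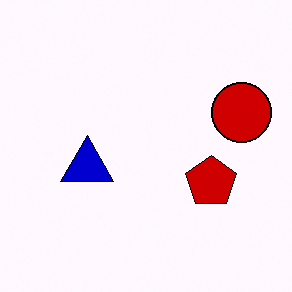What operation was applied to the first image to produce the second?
Given much higher contrast.

Tones are pushed away from mid-grey across the whole image — a global contrast change.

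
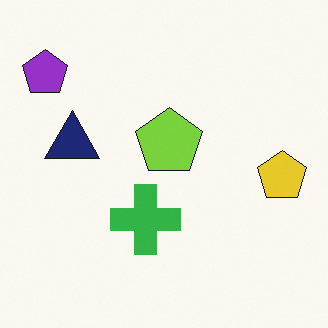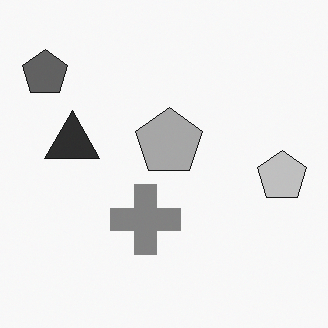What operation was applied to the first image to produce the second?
Converted to grayscale.

All color is removed — every shape is now a shade of grey.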